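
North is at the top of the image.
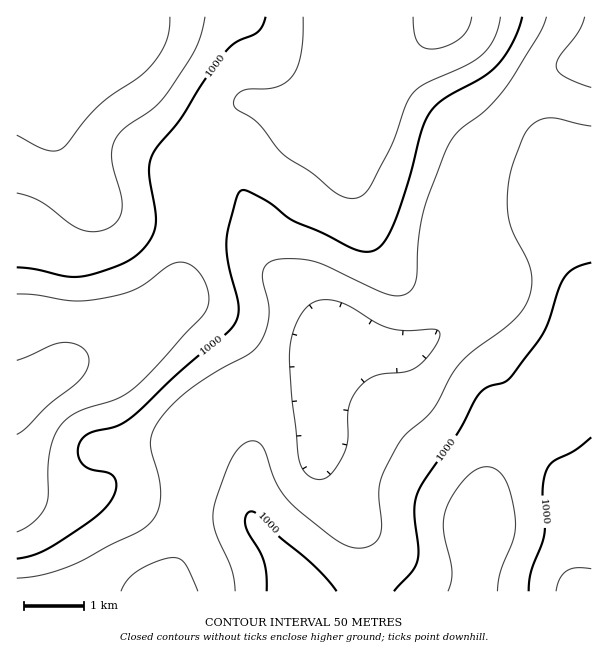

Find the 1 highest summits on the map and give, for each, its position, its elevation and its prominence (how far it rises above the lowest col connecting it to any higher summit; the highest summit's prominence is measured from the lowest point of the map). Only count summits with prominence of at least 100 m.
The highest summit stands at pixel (479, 530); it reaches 1083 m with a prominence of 139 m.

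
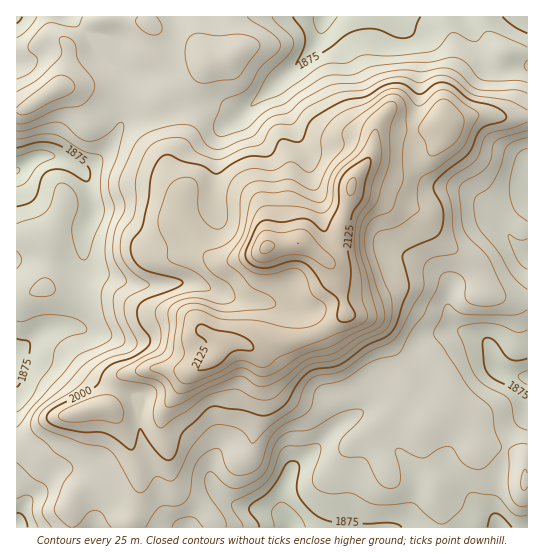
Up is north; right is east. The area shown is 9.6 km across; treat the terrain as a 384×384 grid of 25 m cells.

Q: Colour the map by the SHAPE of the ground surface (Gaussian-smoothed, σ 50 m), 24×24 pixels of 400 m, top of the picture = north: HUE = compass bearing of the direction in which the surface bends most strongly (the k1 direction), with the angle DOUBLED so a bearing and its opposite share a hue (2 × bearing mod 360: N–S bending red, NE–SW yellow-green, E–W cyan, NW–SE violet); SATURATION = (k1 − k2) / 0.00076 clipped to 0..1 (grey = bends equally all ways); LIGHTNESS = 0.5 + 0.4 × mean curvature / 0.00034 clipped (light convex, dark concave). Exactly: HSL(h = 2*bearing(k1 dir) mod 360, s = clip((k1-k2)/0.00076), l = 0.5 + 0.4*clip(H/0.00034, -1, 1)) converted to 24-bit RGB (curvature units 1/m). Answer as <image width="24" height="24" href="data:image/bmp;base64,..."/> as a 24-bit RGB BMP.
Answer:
<image width="24" height="24" href="data:image/bmp;base64,Qk32BgAAAAAAADYAAAAoAAAAGAAAABgAAAABABgAAAAAAMAGAAATCwAAEwsAAAAAAAAAAAAAFnt9yY3P09ewODmkb7rL1aKhh1eSiz1HQbiiqdq3tzuwqzpJYxtscqJJmqBug3luk21gaXpJTWtJn69zcZeHsrZ6SRRb6cVKKnSPMpBG27aoc2WoYGqCu4Zbb1CSocGWWsOrgxMzuWQjSo8yGTl9r5G5m5yNbWqMnXWjsZetQIivq7KOepaQhEhjLDSZ8ejanHiaUJ1/fKZDl1pee1F+u8mDgkCNrtRwbT5WZi2L1rC1tdWpBzhTU6KluoyZf22KaYmXp72iZ0mJgK54kUh/haN6O3OU1eeNhpadk2dsgGpLgIFFZkdHlNF1sDatytafYkp/MH+PuZeN6NGpIxVDJ3U3WaZItpKbYpiElX1hkGWBi45nWm2NqKmaW3adeOOf7hzk4xk6ir9AWpVfVLpqJJrH4KpbonxIimZxRU1nZ4lQ7pZnJjRdaqFzI35Zf7BUqX+be3CEhXORnIuPZIaKhptzaKRtQ5VaCDuZ2c/85s3+4s791vL1GxGB7Fi723peR4A/UFN7cmmFvJd2movGQ8DLeGevRZN7WIlTlnV+bo6Gln+Ce32UgaylnpSwTGyXK2BeN4ojiYU4qWoy6ioATAwPECoJ/Z+Fzl5HF1wgMVRj0MZatshOK1QrTU4pV4tBZX2BdYV4ho16dIZ/ibePZLqlaZKuqDWrgFeGSoFHTIdXbYu/xMLz28z/0sz/mZnv+9D48M/3ECZswem3yICReDFedI9CNKkoI101VX5UeZyHeqCVlbV/g3VRSBMholoeN5dCdp2RXKx4LnIvYVEULywEMicF4Usyg7RD04GdiIzri3fMx5bn06D5r6Pbr4NzM1QuFaghNIhbdpptmYV0hE1mXjF1wL+bk7JlPGYvcX03ajtBgDZ4lLmPPHWYU8Zx2/Dgd67koIXKg4PIdkysoEKu813g+dLw0974jM/rMlp7W55Mbx8laDchRW81kbtSv5K2f4qwa6y8PUKeZZi/oc3Xbprhlen06OakRQoZbj4QgWEggWxLfzJFSW0tx/CKj795yj3Kj1KgUYd1TyCszrjgq8fhfqnRpISruLqgYl+QRFJ/m4gwZ0UGQUcDJzMAMh0Bi2knjHBApJ4YOGAjYDNbuc6DrtmWVc+UZzJ9t42sjk+qJj1clbxshr2MU2ykgoxIsqNWXnh/STd0ujezvdfUoKvRg3jEa5vQiJHlwkn/9tXXTjLDGK+Ps/XWyOigQCF5dkh4nVpJe0BdXK61j9m8hLCZYTlYjp2ypa6TZIuRJzB+ZW23y8arpGFvb5V2cL+PM1xnGiRh+evSoYj/0+X4fRGS//y1FQ0mb01GlGxze6yKXtikXJZ1fzxToU14gnelvGiBp39uHUJdOJI5oFJIuJmPma6Ieo5lSDtcH1de0vp8WnBOybx1VAev/+DMHRJDZbCYVYCkutK1X6KLXEdlfVBrdamXfUiGqXZkvMyrMwx2q49eUptlqa91rp2He51yNzGJU77Cm9WWpX2tS6V0KAMw/+XMY47RVHidU5p8h7xWlUBVZDpZZalkX3p2HnNytNfHyUxfLAxDk7isjnynlLGLi7ans6fGITSzjbqmd6Vhs39GaihiEESV+NjT7H2YPoCLqVKVxWsmXFswUpNeXq5cRVdwFmQJKTECUhwIO78pIXhLeZp/p7ugorl0SZ9DLEB5r56TozuAwL5lhDmKK3k2HWEP/9TMR0yqTjZ72pm1w4qqSsWhnGhZRykzwrtwMoapb67Hu9HLLpCgP5tTYaVIuIhtu2pfHUErMG8yuUiprtGXkD6gjYO1RG6z9+aUtj9FMjmSs3GU4dPFpTyUliJVPTrE89T3QlDBMJ5WbKhXdFqBYIlxfZtbaH5DnW5EoWhcFlIjH6JOsD6goZW4coirgp28eWHo+9DdAGa21JPfweLZqJD/z879pZnrjmu9+8/3rrXkaHy7XnWibo2bmH6VnGKUqmdYg2RRt7x7DWcwIFk9eJZniaV5aqyIJ1Rl9+/UhwTSW9u83+OpHik8jT42vISWR1Ujkq87yJBghGOOhlZ8gWVgeHtfdVt+tZGmnYy9vbaQlFdnEFohGGQ6rLhmXk06QaJFY6hAwUiJPrBT40okcTdeiW0qZ4QZsILZQ6B1utyXdUCCfGZti2Npi5dqWYOWhrOWcnWk0KXOs5/avLTjEJ2oN4tYnY5kfZpKWWgvZWcrX0oywKtTfUaFntTPmJfYTTlwvOqFtSSj80zRYovibXTFpMzFT3OnhJh6coJ1e6ZaoKpQjVpIrkhNIDxctYx/kIF0gXGIe2aBZ4yRh7V1bVqdebVReWtK"/>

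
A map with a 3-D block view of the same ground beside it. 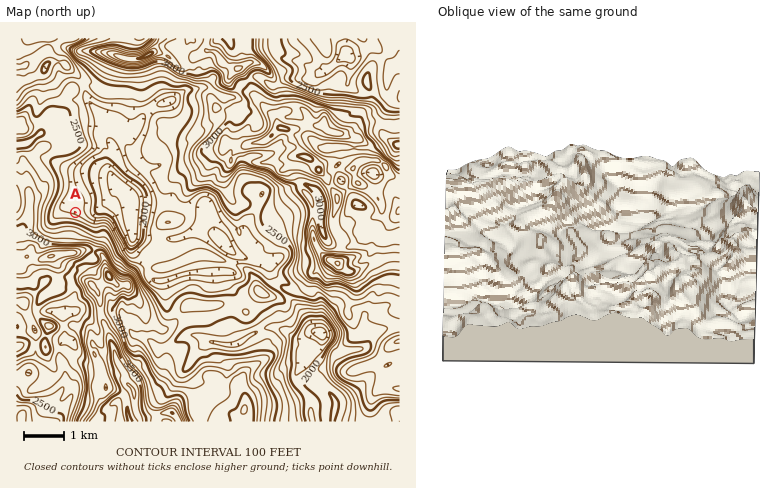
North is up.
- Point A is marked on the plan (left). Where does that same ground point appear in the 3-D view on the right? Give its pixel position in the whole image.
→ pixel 617 196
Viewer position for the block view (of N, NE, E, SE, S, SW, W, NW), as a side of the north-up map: E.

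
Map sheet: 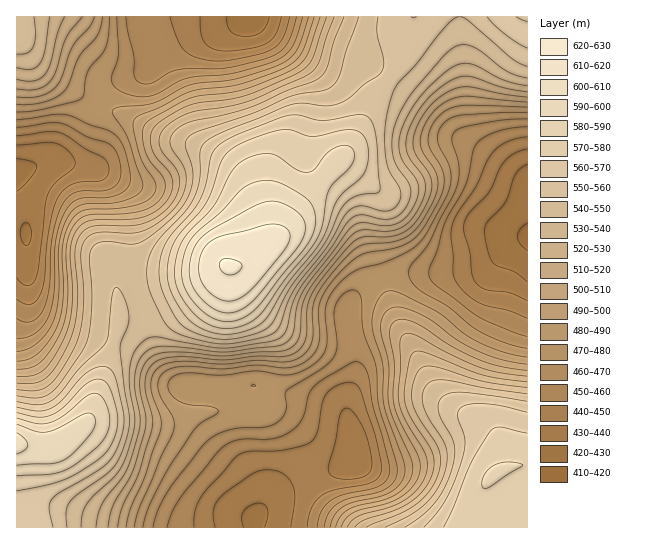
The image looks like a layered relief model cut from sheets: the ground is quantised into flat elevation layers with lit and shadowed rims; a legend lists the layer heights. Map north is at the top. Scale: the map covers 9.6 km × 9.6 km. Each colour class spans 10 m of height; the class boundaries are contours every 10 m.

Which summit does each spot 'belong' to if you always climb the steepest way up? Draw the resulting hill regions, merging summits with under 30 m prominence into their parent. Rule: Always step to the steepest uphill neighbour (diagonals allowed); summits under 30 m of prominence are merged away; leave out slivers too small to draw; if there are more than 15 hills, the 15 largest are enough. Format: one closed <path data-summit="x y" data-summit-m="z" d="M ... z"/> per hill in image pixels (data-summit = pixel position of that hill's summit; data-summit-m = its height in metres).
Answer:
<path data-summit="229 266" data-summit-m="621" d="M527 16l-280 0-18 9-40 4-23 8-7 8-10 22-6 6-25 8-13 9-8 12-9 25-9 16-13 13-13 5 42 8 23 16 9 12 4 16 2 49 6 29 8 20 8 40 8 18 11 12 8 4 23 2 53-2 75 20 6 3 7 7 1-14 9-32-1-18-7-26 0-16 7-14 8-8 18-10 16-4 41 0 41-4 12-5 23-21 14-5z"/><path data-summit="17 443" data-summit-m="604" d="M59 161l-14 2-29 8 0 27 7 13 4 18-1 4-4-2-6 0 0 296 238 1 2-13 25-24 12-7 37-12 20-9 3-4-1-26-5-18-10-8-79-22-76 0-8-4-7-7-12-23-8-40-11-30-5-68-4-16-9-12-17-13-10-4z"/><path data-summit="494 474" data-summit-m="581" d="M527 239l-13 4-23 21-12 5-41 4-48 2-16 5-19 15-7 14 0 16 7 26 1 18-9 32 0 13 6 25 0 20-16 10-38 12-18 10-25 24-1 13 273-1z"/><path data-summit="17 31" data-summit-m="548" d="M246 16l-229 0-1 154 37-9 18-9 13-17 13-33 8-12 13-9 25-8 6-6 10-22 7-8 23-8 40-4z"/>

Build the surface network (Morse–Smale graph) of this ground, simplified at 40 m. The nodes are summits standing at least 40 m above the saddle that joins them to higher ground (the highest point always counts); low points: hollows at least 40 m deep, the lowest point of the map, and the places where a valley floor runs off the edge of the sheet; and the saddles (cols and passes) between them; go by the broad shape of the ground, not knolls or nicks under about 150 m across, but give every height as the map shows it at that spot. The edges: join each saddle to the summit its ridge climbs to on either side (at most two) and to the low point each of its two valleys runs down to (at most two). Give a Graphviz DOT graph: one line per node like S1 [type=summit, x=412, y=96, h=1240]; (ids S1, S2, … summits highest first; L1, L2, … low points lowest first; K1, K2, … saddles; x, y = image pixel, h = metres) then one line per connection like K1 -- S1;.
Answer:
graph terrain {
  S1 [type=summit, x=230, y=266, h=621];
  S2 [type=summit, x=17, y=443, h=604];
  S3 [type=summit, x=497, y=474, h=581];
  S4 [type=summit, x=17, y=31, h=548];
  L1 [type=low, x=526, y=237, h=418];
  L2 [type=low, x=250, y=18, h=425];
  L3 [type=low, x=18, y=171, h=427];
  L4 [type=low, x=255, y=518, h=429];
  K1 [type=saddle, x=323, y=178, h=582];
  K2 [type=saddle, x=390, y=78, h=551];
  K3 [type=saddle, x=139, y=289, h=548];
  K4 [type=saddle, x=97, y=105, h=479];
  K5 [type=saddle, x=381, y=277, h=477];
  K6 [type=saddle, x=311, y=478, h=443];
  K1 -- S1;
  K1 -- L2;
  K1 -- L4;
  K2 -- S1;
  K2 -- L1;
  K2 -- L2;
  K3 -- S1;
  K3 -- S2;
  K3 -- L3;
  K3 -- L4;
  K4 -- S1;
  K4 -- S4;
  K4 -- L2;
  K4 -- L3;
  K5 -- S1;
  K5 -- S3;
  K5 -- L1;
  K5 -- L4;
  K6 -- S2;
  K6 -- S3;
  K6 -- L4;
}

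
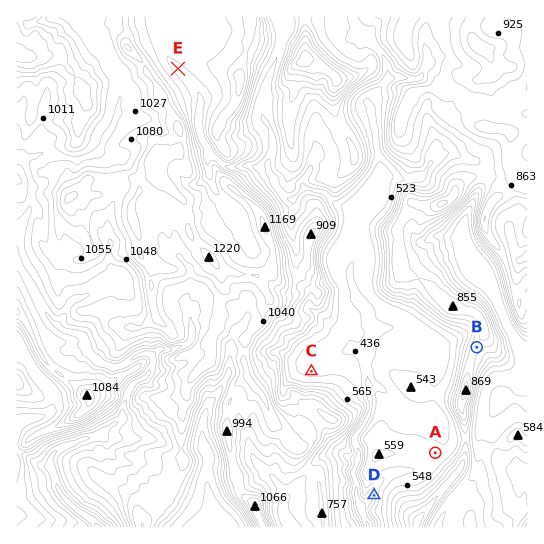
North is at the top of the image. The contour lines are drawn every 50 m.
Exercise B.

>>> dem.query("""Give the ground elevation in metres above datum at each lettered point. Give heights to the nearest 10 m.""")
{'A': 520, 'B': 770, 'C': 480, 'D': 380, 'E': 930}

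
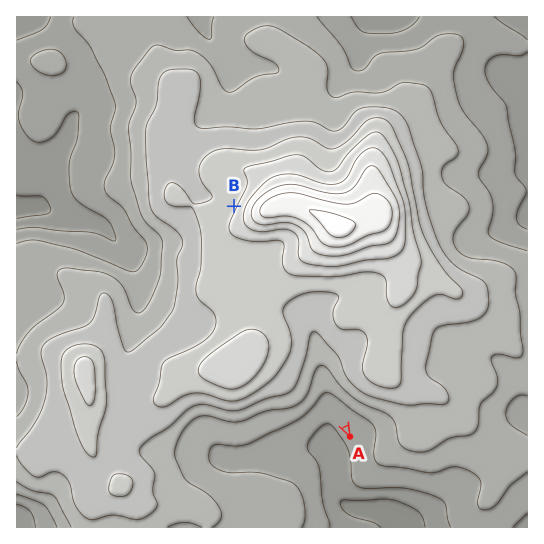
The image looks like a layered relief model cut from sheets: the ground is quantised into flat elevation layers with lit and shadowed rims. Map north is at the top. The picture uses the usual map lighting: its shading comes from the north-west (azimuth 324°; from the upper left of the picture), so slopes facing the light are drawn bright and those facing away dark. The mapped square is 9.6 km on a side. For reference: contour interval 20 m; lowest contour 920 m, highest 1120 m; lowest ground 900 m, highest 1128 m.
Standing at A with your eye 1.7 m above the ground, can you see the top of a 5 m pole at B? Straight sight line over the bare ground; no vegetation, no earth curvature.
no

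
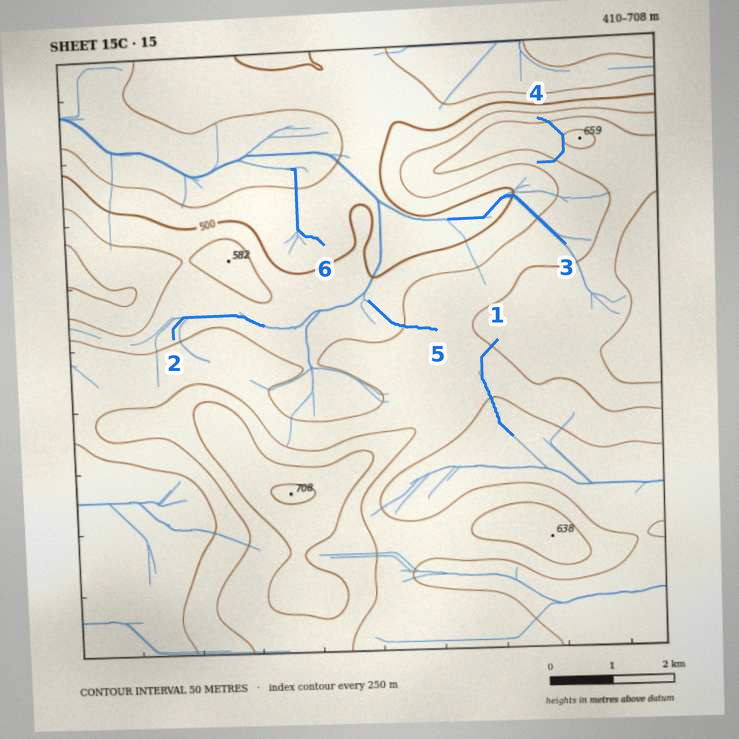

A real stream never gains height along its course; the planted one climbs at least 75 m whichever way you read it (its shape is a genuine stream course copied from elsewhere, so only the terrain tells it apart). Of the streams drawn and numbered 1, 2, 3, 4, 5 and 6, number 4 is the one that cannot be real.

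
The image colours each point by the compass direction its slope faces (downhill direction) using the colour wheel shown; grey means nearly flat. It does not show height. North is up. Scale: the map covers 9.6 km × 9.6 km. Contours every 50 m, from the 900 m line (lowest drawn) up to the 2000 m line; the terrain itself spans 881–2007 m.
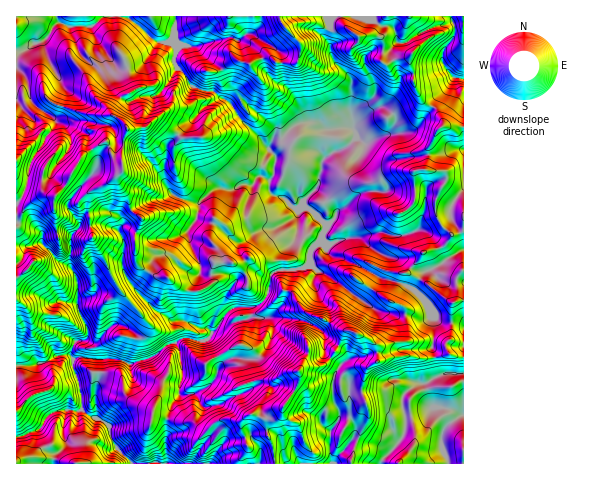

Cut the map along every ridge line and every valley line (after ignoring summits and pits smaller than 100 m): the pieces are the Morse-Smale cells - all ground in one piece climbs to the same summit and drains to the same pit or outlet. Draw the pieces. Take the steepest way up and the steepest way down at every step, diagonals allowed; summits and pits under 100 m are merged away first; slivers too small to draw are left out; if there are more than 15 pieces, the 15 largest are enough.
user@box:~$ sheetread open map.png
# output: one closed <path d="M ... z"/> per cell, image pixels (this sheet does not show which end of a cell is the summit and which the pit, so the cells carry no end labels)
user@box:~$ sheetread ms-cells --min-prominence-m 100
<path d="M127 16l-111 1 0 50 10 11 3 17 3 8 18 12 6 7-25 39-7 32-8 10 0 162 15 1 17-5 9-5 13 0 3 2 0 11 6 14 2 27 28 16 1 11 5 9 17 18 34 0 1-45 7-17 5-7 14-1 16-8 7-8 3-11 5-6 8-3 24 1 11-11 7-18-1-8-3-4-20 0-1-10 11-4 4-4 5-10 1-13 4-5 26-3 8-3 3-16 11-9 4-16-15-15-7-4-1-4 13-13 3-7 4-22 7-6 16-6 9-10 10 5 11-6 13-3 6-10 0-6-6-8-10-3-21 14-4 7-8-1-20 2-13-7-9 0-11 5-10 11-9 2-5 9-10-13-17-14-15-22-16-9-8 0-13-7-5-9-10-11-1-4 3-13-4-4-13 0-6-3z"/><path d="M409 16l-233 0-1 27 2 7-3 11 2 6 9 8 7 11 11 5 8 0 16 9 15 22 17 14 10 13 5-9 9-2 16-15 14-1 13 7 20-2 8 1 4-7 16-12 9-2 6 3 6 8 0 6-3 7-27 12-10-5-9 10-19 8-5 6-3 20-3 7-11 10-2 7 8 4 15 15-4 11-1 8 6 2 21-8 12 0 21 16 19 5 16 11 10 2 15-8 23-15 0-18-12 3-11-10-5-9 0-16 10-19 0-5-2-4-12 0-6-3 2-6 0-14 9-17 6-6 0-3-8-14-14-9-8-19 1-6-4-8 2-11-8-2-4-6z"/><path d="M322 244l-4 0-7 6-3 16-8 3-26 3-4 5-1 13-5 10-4 4-11 4 2 9 19 1 4 8-2 13-10 15-6 5-24-1-8 3-5 6-3 11-7 8-16 8-13 0-6 8-7 17-2 34 2 11 184-1 5-19 12-27 0-7-6-17-12 0-2-10-14-6 6-12-15-12 0-17-3-7 8-10 0-7-11-14-5-14 2-11 4-1 7 3 51 36 20 5 11-1 12 4 7-1 3-4-4-12-16-14-18-7-12-3-39-20-9-2z"/><path d="M320 272l-4 1-2 11 5 14 11 14 0 7-8 10 3 7-1 12 2 7 14 10-6 12 13 5 3 11 11-1 5-22 13-10 24-4 15 2 17-1-3-7 2-34-2-2-4 4-7 1-12-4-11 1-20-5z"/><path d="M463 373l-21 1-16 10-9 0-14 11-1 11 4 11-2 16-10 15-12 12 0 4 82-1z"/><path d="M360 238l-12 0-23 8 3 6 5 4 9 2 39 20 12 3 18 7 16 14 11 18 4 3 22 2-1-76-31 20-13 3-19-13-19-5z"/><path d="M82 410l-27 2-10 7-5 10-23 8-1 26 115 1-16-18-5-9-1-11z"/><path d="M451 16l-41 0-10 31 4 6 8 2-2 11 4 8-1 6 8 19 15 10 8 17 19 1 1-47-10-2-12-17 2-12 11-14 0-9z"/><path d="M70 356l-13 0-9 5-12 4-20 2 1 70 23-8 5-10 10-7 23 0 3-2-2-27-6-14 0-11z"/><path d="M447 126l-6 1-4 4-9 17 0 14-2 7 18 2 2 4 0 5-10 19 0 16 5 9 6 7 5 3 4 0 8-4 0-103z"/><path d="M384 390l-23 2 7 18 0 7-12 27-5 20 30 0 23-31 2-16-4-11 1-10z"/><path d="M17 67l-1 135 2 1 8-17 5-25 25-39-6-7-18-12-3-8-3-17z"/><path d="M411 356l-20 1-19 7-6 6-5 21 23-1 19 5 14-11 9 0 14-8-6-18-16 0z"/><path d="M434 316l0 40 6 1 8-4 15 4 1-31-5-3-17 0z"/><path d="M463 16l-12 1 4 9 0 9-11 14-2 8 3 11 5 6 4 4 6 1 4-1z"/>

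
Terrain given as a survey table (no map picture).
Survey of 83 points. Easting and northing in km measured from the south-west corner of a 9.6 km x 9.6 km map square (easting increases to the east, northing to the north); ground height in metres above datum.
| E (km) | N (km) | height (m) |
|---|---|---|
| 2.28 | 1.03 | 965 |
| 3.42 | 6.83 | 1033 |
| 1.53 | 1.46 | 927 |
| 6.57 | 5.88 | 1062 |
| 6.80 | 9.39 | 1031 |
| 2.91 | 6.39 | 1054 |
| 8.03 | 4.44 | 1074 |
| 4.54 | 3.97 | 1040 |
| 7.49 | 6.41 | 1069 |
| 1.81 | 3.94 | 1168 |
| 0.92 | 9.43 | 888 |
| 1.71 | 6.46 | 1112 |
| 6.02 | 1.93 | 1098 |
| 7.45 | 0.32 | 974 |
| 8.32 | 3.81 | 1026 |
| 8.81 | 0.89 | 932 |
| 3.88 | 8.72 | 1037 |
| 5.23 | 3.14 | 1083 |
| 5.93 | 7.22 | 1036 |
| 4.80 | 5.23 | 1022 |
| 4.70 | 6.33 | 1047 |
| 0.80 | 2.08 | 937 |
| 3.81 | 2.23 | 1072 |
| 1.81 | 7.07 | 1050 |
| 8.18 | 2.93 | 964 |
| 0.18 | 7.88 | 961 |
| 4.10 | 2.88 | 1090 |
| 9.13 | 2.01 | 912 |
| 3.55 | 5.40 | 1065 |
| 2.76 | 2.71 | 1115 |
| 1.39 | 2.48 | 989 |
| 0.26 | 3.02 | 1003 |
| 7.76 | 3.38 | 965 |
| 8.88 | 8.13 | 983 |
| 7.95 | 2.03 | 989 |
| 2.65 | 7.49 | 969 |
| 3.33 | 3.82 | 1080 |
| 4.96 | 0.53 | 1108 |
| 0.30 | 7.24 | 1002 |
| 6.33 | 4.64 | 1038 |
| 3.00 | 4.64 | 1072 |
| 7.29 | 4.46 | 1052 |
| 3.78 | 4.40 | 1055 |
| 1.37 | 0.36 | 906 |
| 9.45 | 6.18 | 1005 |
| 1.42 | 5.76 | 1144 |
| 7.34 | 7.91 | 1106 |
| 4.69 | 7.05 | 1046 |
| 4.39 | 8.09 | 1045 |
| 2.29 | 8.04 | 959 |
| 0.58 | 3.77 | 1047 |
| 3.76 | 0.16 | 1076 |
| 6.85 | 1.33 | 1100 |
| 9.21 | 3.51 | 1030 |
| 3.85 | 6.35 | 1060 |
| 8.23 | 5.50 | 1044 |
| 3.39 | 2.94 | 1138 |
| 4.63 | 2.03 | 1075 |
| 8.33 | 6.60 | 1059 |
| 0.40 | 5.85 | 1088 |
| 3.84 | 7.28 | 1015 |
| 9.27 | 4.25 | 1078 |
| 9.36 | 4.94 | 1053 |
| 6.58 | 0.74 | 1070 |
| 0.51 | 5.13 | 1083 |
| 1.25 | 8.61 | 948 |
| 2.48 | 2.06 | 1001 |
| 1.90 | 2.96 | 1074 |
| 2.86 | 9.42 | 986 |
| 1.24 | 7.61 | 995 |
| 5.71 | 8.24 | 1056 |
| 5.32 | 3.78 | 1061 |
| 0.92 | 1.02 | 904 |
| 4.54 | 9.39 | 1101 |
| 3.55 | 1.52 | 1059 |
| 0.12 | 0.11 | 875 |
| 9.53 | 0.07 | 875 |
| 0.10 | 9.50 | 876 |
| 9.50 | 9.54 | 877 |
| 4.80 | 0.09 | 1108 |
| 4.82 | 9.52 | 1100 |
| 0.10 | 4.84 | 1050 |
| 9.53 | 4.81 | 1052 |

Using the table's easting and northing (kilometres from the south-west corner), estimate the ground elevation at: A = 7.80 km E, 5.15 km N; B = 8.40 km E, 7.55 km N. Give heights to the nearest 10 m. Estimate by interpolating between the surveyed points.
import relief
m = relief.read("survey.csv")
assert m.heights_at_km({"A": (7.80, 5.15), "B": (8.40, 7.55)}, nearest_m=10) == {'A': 1060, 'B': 1040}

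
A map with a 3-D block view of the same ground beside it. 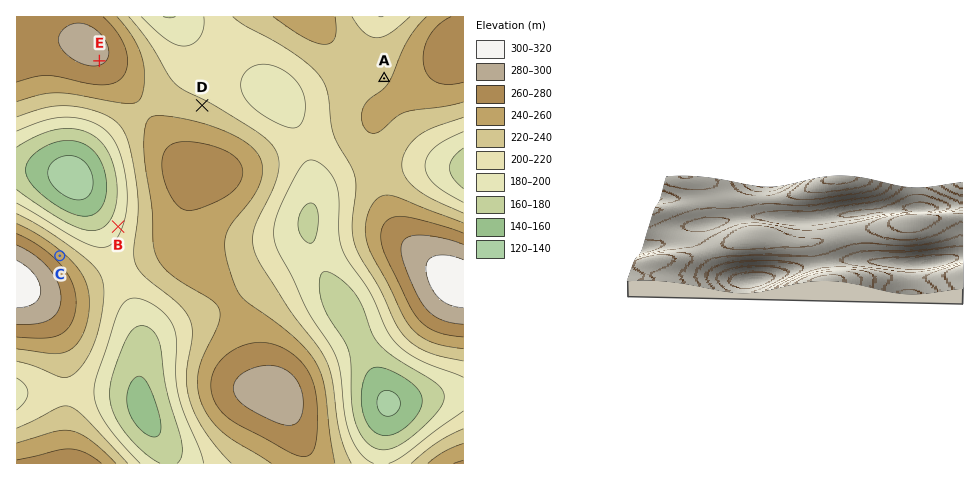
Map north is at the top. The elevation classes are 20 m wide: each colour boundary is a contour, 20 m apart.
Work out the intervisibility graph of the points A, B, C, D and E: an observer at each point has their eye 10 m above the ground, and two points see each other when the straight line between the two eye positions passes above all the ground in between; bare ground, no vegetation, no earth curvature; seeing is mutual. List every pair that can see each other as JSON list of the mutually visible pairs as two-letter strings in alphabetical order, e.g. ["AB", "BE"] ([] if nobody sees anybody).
["AD", "AE", "BC", "BE", "CE", "DE"]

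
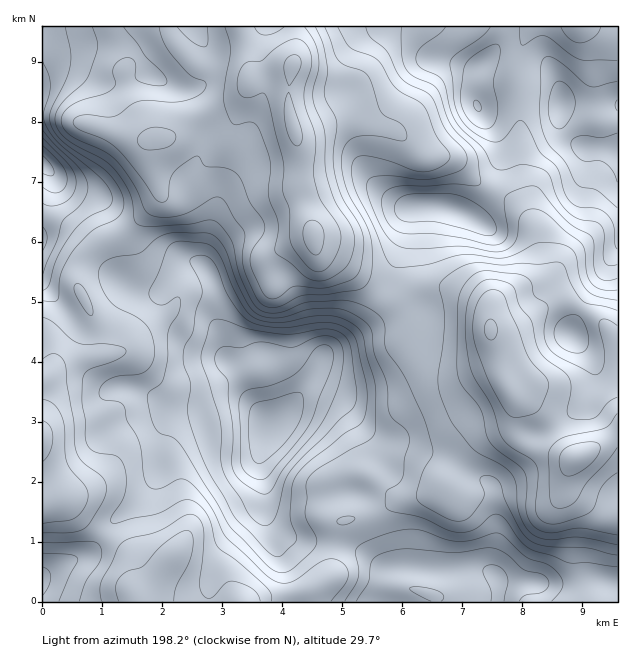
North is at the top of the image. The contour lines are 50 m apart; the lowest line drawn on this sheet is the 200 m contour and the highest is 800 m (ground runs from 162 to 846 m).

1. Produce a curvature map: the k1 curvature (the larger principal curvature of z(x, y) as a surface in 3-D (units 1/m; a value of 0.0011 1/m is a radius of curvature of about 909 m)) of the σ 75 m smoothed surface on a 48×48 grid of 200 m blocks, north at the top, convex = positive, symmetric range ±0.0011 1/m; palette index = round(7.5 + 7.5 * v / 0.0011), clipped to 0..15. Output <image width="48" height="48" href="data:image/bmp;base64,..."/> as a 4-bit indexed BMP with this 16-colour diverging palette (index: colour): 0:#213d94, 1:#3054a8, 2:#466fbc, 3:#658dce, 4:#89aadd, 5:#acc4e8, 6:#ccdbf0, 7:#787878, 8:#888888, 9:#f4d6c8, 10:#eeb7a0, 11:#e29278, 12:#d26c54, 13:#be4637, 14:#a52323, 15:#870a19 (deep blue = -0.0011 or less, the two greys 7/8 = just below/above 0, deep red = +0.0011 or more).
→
<image width="48" height="48" href="data:image/bmp;base64,Qk32BAAAAAAAAHYAAAAoAAAAMAAAADAAAAABAAQAAAAAAIAEAAATCwAAEwsAABAAAAAAAAAAlD0hAKhUMAC8b0YAzo1lAN2qiQDoxKwA8NvMAHh4eACIiIgAyNb0AKC37gB4kuIAVGzSADdGvgAjI6UAGQqHAJiIl3d4iKqphpy4Z4jMmIh3d3vam6qIibl4lleZmauol4zJZmatp3eIh4vM7/27zdyql3iZiKyoiK7ZdlWdy7zMy73Lzcu83M7u2oeYdoy4eM+6mZrMvLu8zcy6qrqrqZve63aZZWvJiuyrzM3KmZiru7u7qry6qYeK3ZeKhme7iuusupmIiJq6h5zshmqph4dozsqap2Wbq+y5dmd4iauWVY37Q0eqh4dWjNupqXaLu+yWd3eJmZmHVY37VFZ6uHZmeau6mZirqu2Imrq6iZdmZozrd3Zpy4dneIm7mJmpq/12eJqpmqdmd5zLmImavKmIiHismZqqzfx1V4h3m6hmi83Myoiau6qqqYesmIqr3/yWZ4d4qpmau7uqvIVGiom8uYebiIuYr+24iIeJmZmqqap3nKVGeWecyXebiJuHnu3amYeKqqmYialnrMp3imaMupmaiJt3ntzcqYi8qamHeamKvO7bzIeLuIiZmZp3vrzcqZrad5mHibqYiKzMuambyGeamZmJ3rveqJrZd4iIisl2d4qquqmKzczKhomK24i+2IrJmIiImqhmh3irqnebvMuql3ibuHd8+5u5mYiZmod3dmebqYermIdoqZm8l3h4/6uoiIiamXiIiIisqZeph4ZWmavbqaqYz9uWZ4iqqYmYmrrdqIiqmHZnm4nKrf/t3/2nZoiruXeYi939mIjLmYd5uXnKz//cvO7cl3msx1V4et/6d3rZiYd5p4zM/ZiamrurqImsx2Z4ir3qVp64iZial4u/9yJ6qbupl4mruGZ6upm7d/53iqu7l3vvxSKMqKu7qImbuVRZuYacuuhXm8uax2z/h3bNhYmbyXiJqnR5qXit65Z5vKmIyq/8ZnrbVIeLyoiImYeZmXec/IaJqpiIrO/7hGrIVYeKy5iYiInLqXZp77h3iIiaztzct3umVnZ6y5iZma39updpruyHZ4m965vKzLuFVXVZ3Kh5m//8mJmJebqYeLu6iIvIi7qXVWZpzbmaz/64Znm6eLqZq9yFV3rJeKmqmIic3f///8qod4rZiL26vuuFaYjKeKeKqZrO7v//2pqpiazaqc/c3sqYioi6iadoiJru3cu7qZqYeJvZmv/+25iImpiqmbmImZz8uoVpqruohmrZeP/supiImriImbqZma7qmXVXd625mHnKifuZmpdnd7qHmrqHeL7IiId3Zq64mqzczLVXiYZnZpyHi8l2aM2oh3iZiN+oic3LqYImiZdneIyoi8h2erqYh3eKvP+oieyXZ5MleZd3iIqpmsh4m6mIh2Z5v/2Yif6HeLh3iYd3iZq5idmJu6mImHVpz/qYif+6rNy6qqqq3tu5ZtmavLmHmpZ539mIiO+pm7u6qZvN26vYVsmJnLl2irqqvupnef2YiZmphmirmHnZd8hVbNlles7dzPx3i/uIiIiZmIm6d3namLhDW9uHiszLu++onOmJiIiJmpqod5vJqrl2asu7qqqYd4/onMd4mIiIiImYiKu4m8qYirqamZiId3r5irdoqA=="/>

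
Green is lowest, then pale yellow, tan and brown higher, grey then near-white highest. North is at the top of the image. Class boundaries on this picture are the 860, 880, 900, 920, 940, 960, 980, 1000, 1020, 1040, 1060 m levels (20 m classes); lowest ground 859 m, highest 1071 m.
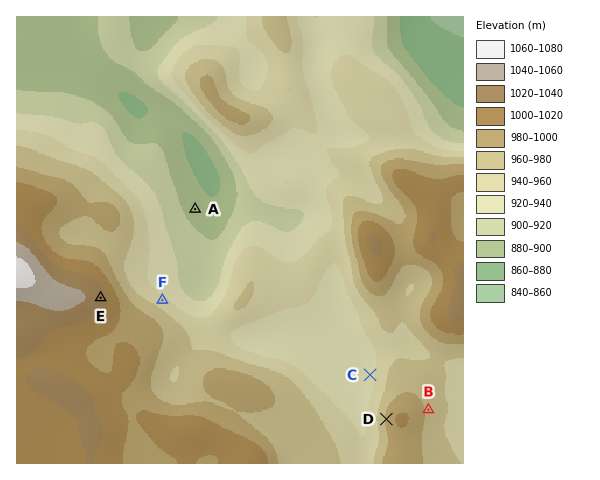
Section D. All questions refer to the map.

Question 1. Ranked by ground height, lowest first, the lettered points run A C B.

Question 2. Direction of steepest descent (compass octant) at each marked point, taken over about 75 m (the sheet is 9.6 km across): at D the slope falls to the W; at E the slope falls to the E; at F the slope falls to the NE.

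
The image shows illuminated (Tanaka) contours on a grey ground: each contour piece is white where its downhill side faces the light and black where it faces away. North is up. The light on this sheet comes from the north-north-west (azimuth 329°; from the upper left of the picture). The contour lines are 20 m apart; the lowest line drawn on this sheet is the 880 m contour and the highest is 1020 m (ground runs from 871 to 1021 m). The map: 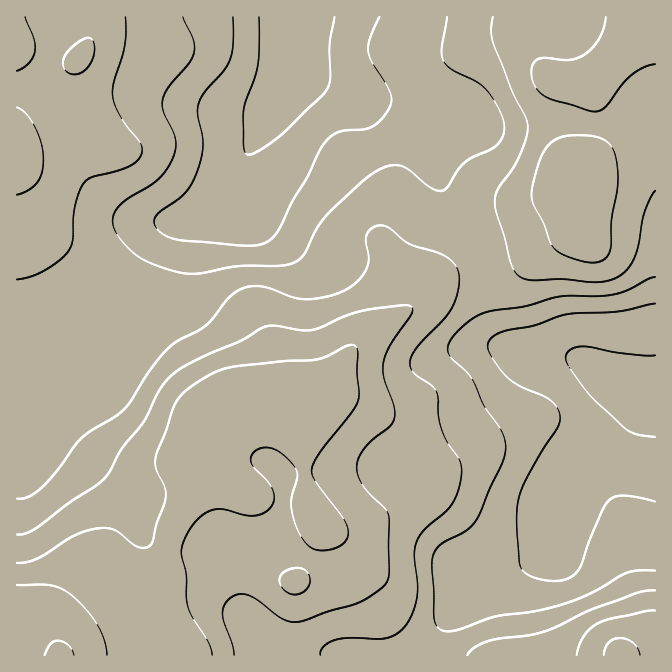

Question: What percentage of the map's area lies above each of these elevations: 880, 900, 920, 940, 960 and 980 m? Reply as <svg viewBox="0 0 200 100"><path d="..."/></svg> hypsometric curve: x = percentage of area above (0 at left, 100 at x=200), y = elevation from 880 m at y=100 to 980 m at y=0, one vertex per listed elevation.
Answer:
<svg viewBox="0 0 200 100"><path d="M193 100l-23-20-30-20-44-20-42-20-31-20"/></svg>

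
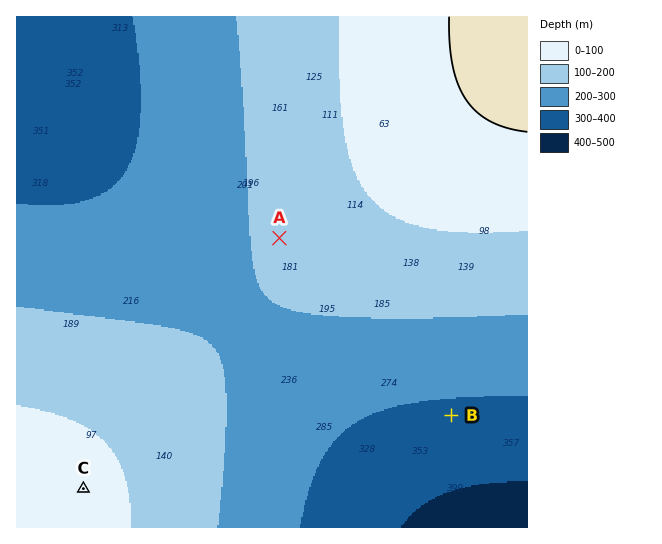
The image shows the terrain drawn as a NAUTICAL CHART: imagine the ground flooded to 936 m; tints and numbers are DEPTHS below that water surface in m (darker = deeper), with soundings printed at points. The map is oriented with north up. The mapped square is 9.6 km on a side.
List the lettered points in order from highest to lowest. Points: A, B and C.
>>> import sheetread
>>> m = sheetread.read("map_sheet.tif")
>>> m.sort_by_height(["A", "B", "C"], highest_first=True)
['C', 'A', 'B']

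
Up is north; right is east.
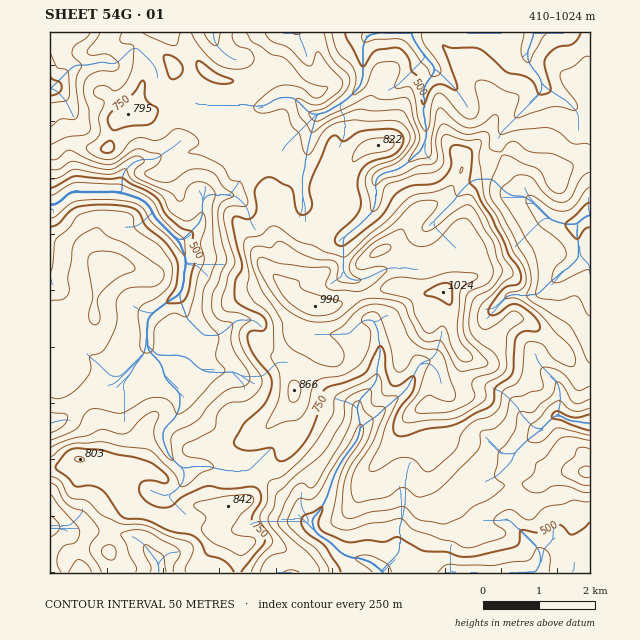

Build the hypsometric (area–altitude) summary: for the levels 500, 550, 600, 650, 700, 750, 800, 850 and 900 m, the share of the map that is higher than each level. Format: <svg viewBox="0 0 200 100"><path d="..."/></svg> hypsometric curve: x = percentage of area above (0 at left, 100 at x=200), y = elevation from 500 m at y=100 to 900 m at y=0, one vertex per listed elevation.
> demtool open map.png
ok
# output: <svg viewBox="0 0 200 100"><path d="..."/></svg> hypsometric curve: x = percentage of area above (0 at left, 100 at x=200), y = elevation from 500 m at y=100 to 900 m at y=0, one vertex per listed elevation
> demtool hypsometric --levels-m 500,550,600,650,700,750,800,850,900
<svg viewBox="0 0 200 100"><path d="M185 100l-16-12-32-13-30-13-27-12-30-12-21-13-12-13-7-12"/></svg>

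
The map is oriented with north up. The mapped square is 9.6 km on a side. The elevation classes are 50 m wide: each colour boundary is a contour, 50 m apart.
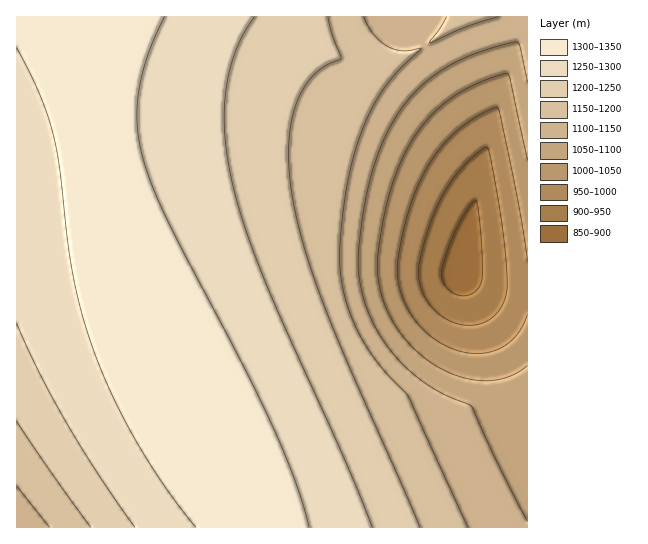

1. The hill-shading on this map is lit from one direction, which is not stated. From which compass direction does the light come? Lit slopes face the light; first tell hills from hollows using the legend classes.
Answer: NW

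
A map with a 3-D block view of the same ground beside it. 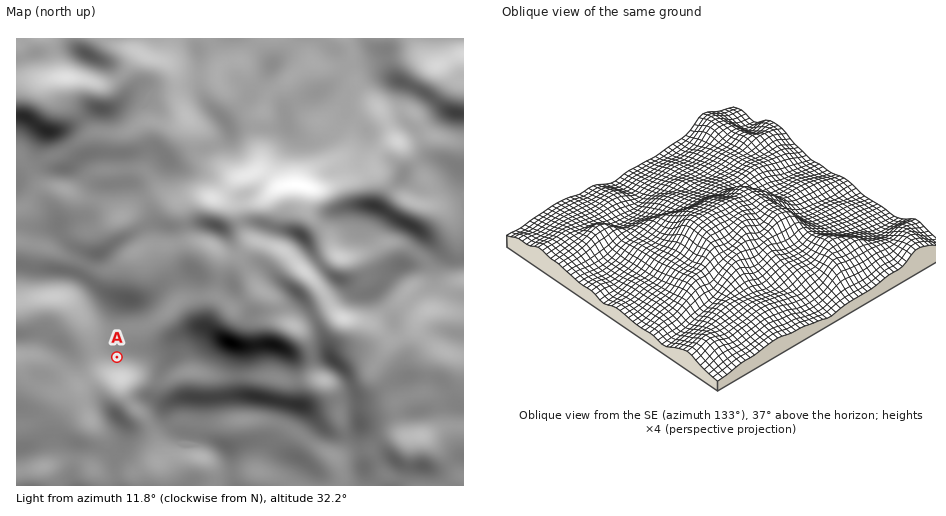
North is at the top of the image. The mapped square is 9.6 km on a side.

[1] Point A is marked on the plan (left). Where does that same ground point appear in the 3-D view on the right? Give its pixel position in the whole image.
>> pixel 619 226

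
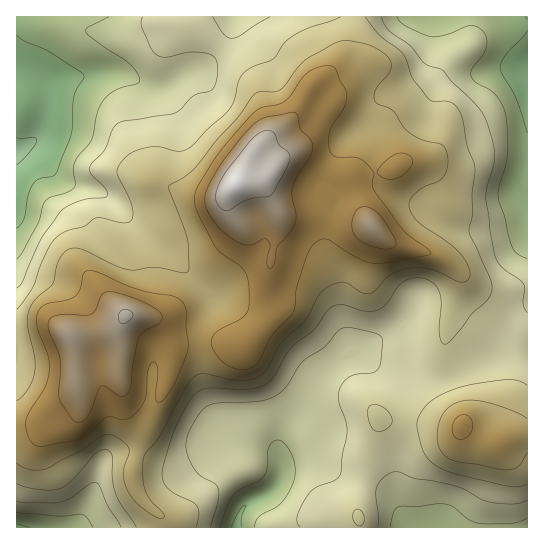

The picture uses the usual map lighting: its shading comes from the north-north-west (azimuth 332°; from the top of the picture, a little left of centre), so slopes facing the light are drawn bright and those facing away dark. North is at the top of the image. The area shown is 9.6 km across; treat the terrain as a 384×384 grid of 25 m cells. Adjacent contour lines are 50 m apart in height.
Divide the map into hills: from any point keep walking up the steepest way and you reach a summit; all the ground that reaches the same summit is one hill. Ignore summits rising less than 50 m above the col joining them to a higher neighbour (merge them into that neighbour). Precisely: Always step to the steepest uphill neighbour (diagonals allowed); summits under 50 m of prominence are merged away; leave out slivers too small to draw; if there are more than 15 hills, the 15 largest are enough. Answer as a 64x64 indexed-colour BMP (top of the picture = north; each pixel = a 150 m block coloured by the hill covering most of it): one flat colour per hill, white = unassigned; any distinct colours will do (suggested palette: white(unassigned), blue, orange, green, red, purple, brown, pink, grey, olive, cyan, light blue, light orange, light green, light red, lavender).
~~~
<image width="64" height="64" href="data:image/bmp;base64,Qk12CAAAAAAAAHYAAAAoAAAAQAAAAEAAAAABAAQAAAAAAAAIAAATCwAAEwsAABAAAAAAAAAA////ALR3HwAOf/8ALKAsACgn1gC9Z5QAS1aMAMJ34wB/f38AIr28AM++FwDox64AeLv/AIrfmACWmP8A1bDFACIiIiIRERERERERERERERERERERERERERMzMzMzMzMzIiIiIhERERERERERERERERERERERERERMzMzMzMzMzMiIiIiIREREREREREREREREREREREREREzMzMzMzMzMyIiIiIhEREREREREREREREREREREREREzMzMzMzMzMzIiIiIiIRERERERERERERERERERERERETMzMzMzMzMzMiIiIiIhEREREREREREREREREREREREzMzMzMzMzMzMyIiIiIiERERERERERERERERERERETMzMzMzMzMzMzMzIiIiIiIhERERERERERERERERERMzMzMzMzMzMzMzMzMiIiIiIiERERIiIREREREREzMTMzMzMzMzMzMzMzMzMyIiIiIiIiEiIiIiIRERERETMzMzMzMzMzMzMzMzMzMzIiIiIiIiIiIiIiIiIRERERMzMzMzMzMzMzMzMzMzMzMiIiIiIiIiIiIiIiIiEREREzMzMzMzMzMzMzMzMzMzMyIiIiIiIiIiIiIiIiIRERERMzMzMzMzMzMzMzMzMzMzIiIiIiIiIiIiIiIiIRERERETMzMzMzMzMzMzMzMzMzMiIiIiIiIiIiIiIiIhEREREREzMzMzMzMzMzMzMzMzMyIiIiIiIiIiIiIiIhERERERETMzMzMzMzMzMzMzMzMzIiIiIiIiIiIiIiIiEREREREREzMzMzMzMzMzMzMzMzMiIiIiIiIiIiIiIiERERERERETMzMzMzMzMzMzMzMzMyIiIiIiIiIiIiIiIREREREREREzMzMzMzMzMzMzMzMzIiIiIiIiIiIiIiIhERERERERERMzMzMzM0REQzMzMzMiIiIiIiIiIiIiIiERERERERERETMzMzM0RERERDMzMyIiIiIiIiIiIiIiIREREREREREREzMzNERERERERDMzIiIiIiIiIiIiIiIhERERERERERERREREREREREREREMiIiIiIiIiIiIiIiERERERERERERRERERERERERERERCIiIiIiIiIiIiIiIRERERERERERFEREREREREREREREIiIiIiIiIiIiIiIhEREREREREREUREREREREREREREQiIiIiIiIiIiIiIiIRERERERERERRERERERERERERERCIiIiIiIiIiIiIiIhERERERERERFEREREREREREREREIiIiIiIiIiIiIiIiEREREREREREUREREREREREREREQiIiIiIiIiIiIiIiIRERERERERERRERERERERERERERCIiIiIiIiIiIiIiIRERERERERERFEREREREREREREREIiIiIiIiIiIiIiIRERERERERERFEREREREREREREREQiIiIiIiIiIiIiIREREREREREREURERERERERERERERCIiIiIiIiIiIiIREREREREREREUREREREREREREREREIiIiIiIiIiIiIRERERERERERERREREREREREREREREQiIiIiIiIiIiERERERERERERERFERERERERERERERERCIiIiIiIiIiEREREREREREREREUREREREREREREREREIiIiIiIiIiERERERERERERERERREREREREREQRERREQiIiIiIiIiERERERERERERERERFEREREREREERERERESIiIiIiIiEREREREREREREREREUREREREREERERERERIiIiIiIiERERERERERERERERERRERERERBEREREREREiIiIiIiERERERERERERERERERFEREREERERERERERESIiIiIhEREREREREREREREREREUREREERERERERERERIiIiERERERERERERERERERERERREREEREREREREREREiIiERERERERERERERERERERERFEREQRERERERERERESIiEREREREREREREREREREREREURERBERERERERERERIiERERERERERERERERERERERERFEREERERERERERERESIREREREREREREREREREREREREUREQRERERERERERERERERERERERERERERERERERERERFERBERERERERERERERERERERERERERERERERERERERERREERERERERERERERERERERERERERERERERERERERERERERERERERERERERERERERERERERERERERERERERERERERERERERERERERERERERERERERERERERERERERERERERERERERERERERERERERERERERERERERERERERERERERERERERERERERERERERERERERERERERERERERERERERERERERERERERERERERERERERERERERERERERERERERERERERERERERERERERERERERERERERERERERERERERERERERERERERERERERERERERERERERERERERERERERERERERERERERERERERERERERERERERERERERERERERERERERERERERERERERERERERERERERERERERERERERERERERERERERERERERERERERERERERERERERERERERERERERERERERERERERERERERERERERERERERERERERERERERERERERERERERERERERERERERERERERERERERERERERERERERERERERERERERERERERERERERERERERERERERERERERERERERER"/>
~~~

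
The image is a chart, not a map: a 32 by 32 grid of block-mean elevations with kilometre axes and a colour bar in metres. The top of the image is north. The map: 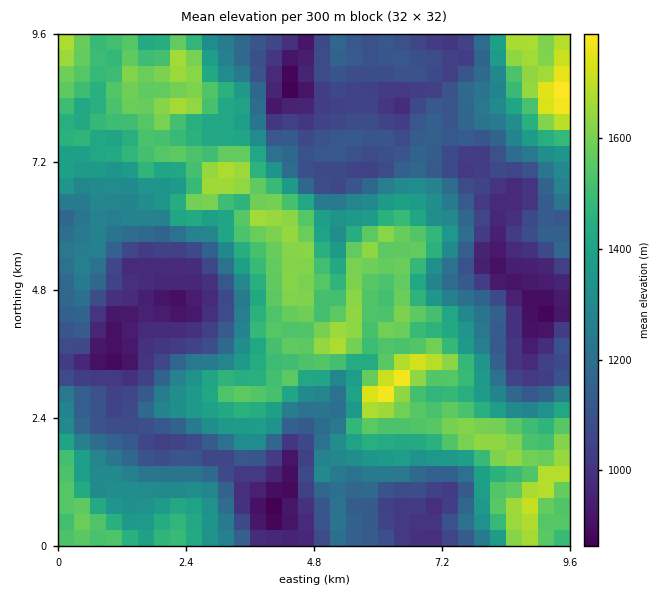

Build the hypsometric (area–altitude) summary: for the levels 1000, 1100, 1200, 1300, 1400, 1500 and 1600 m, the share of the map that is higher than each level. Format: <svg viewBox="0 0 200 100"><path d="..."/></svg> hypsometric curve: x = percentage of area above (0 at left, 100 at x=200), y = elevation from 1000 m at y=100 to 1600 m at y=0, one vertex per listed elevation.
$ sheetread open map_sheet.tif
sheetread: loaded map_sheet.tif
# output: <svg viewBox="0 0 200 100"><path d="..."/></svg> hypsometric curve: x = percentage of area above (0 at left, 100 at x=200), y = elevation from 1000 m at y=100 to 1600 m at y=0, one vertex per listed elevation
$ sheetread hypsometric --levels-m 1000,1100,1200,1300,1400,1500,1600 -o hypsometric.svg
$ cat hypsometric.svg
<svg viewBox="0 0 200 100"><path d="M178 100l-33-17-27-16-22-17-24-17-25-16-28-17"/></svg>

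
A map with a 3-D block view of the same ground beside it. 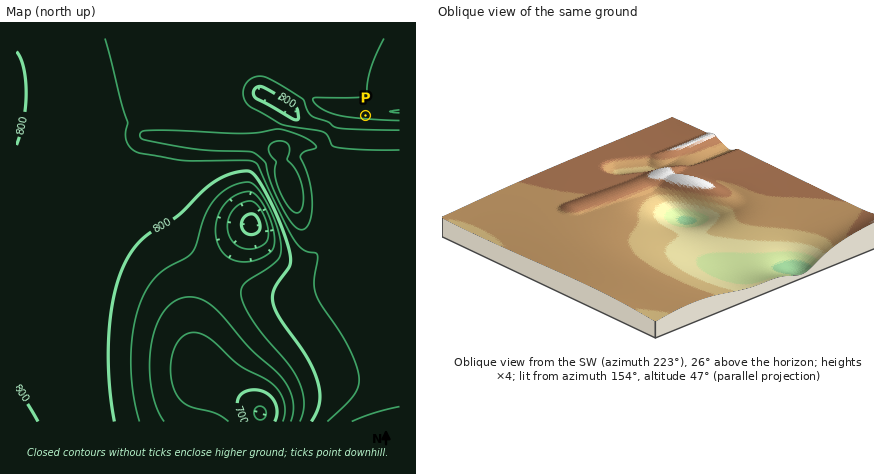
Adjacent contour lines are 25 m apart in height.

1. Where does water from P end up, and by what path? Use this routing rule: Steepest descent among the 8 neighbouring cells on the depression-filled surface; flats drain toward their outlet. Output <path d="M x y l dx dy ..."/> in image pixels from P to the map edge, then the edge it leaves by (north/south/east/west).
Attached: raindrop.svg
<path d="M366 116l0 26 34-2"/>
exit: east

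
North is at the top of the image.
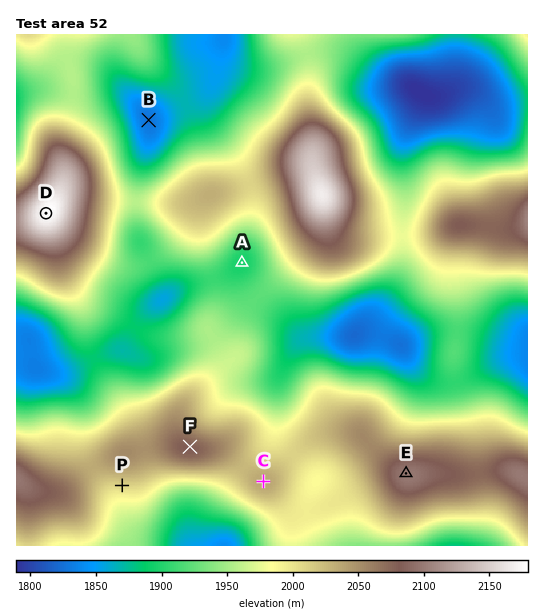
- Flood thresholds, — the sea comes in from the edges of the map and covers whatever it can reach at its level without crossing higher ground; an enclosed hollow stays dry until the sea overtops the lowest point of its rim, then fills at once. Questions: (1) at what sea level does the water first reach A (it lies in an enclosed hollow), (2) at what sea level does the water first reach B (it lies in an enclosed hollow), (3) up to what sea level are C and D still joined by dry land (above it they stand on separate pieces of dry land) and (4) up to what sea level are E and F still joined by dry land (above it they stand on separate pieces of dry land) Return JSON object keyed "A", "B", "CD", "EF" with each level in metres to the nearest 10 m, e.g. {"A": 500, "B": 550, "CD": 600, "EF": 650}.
{"A": 1910, "B": 1870, "CD": 1920, "EF": 2010}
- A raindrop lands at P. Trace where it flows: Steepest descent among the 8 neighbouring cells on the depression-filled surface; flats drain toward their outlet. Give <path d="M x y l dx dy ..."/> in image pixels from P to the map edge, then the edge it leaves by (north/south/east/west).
<path d="M122 485l0 27 4 7 15 14 29 0 12 12"/>
exit: south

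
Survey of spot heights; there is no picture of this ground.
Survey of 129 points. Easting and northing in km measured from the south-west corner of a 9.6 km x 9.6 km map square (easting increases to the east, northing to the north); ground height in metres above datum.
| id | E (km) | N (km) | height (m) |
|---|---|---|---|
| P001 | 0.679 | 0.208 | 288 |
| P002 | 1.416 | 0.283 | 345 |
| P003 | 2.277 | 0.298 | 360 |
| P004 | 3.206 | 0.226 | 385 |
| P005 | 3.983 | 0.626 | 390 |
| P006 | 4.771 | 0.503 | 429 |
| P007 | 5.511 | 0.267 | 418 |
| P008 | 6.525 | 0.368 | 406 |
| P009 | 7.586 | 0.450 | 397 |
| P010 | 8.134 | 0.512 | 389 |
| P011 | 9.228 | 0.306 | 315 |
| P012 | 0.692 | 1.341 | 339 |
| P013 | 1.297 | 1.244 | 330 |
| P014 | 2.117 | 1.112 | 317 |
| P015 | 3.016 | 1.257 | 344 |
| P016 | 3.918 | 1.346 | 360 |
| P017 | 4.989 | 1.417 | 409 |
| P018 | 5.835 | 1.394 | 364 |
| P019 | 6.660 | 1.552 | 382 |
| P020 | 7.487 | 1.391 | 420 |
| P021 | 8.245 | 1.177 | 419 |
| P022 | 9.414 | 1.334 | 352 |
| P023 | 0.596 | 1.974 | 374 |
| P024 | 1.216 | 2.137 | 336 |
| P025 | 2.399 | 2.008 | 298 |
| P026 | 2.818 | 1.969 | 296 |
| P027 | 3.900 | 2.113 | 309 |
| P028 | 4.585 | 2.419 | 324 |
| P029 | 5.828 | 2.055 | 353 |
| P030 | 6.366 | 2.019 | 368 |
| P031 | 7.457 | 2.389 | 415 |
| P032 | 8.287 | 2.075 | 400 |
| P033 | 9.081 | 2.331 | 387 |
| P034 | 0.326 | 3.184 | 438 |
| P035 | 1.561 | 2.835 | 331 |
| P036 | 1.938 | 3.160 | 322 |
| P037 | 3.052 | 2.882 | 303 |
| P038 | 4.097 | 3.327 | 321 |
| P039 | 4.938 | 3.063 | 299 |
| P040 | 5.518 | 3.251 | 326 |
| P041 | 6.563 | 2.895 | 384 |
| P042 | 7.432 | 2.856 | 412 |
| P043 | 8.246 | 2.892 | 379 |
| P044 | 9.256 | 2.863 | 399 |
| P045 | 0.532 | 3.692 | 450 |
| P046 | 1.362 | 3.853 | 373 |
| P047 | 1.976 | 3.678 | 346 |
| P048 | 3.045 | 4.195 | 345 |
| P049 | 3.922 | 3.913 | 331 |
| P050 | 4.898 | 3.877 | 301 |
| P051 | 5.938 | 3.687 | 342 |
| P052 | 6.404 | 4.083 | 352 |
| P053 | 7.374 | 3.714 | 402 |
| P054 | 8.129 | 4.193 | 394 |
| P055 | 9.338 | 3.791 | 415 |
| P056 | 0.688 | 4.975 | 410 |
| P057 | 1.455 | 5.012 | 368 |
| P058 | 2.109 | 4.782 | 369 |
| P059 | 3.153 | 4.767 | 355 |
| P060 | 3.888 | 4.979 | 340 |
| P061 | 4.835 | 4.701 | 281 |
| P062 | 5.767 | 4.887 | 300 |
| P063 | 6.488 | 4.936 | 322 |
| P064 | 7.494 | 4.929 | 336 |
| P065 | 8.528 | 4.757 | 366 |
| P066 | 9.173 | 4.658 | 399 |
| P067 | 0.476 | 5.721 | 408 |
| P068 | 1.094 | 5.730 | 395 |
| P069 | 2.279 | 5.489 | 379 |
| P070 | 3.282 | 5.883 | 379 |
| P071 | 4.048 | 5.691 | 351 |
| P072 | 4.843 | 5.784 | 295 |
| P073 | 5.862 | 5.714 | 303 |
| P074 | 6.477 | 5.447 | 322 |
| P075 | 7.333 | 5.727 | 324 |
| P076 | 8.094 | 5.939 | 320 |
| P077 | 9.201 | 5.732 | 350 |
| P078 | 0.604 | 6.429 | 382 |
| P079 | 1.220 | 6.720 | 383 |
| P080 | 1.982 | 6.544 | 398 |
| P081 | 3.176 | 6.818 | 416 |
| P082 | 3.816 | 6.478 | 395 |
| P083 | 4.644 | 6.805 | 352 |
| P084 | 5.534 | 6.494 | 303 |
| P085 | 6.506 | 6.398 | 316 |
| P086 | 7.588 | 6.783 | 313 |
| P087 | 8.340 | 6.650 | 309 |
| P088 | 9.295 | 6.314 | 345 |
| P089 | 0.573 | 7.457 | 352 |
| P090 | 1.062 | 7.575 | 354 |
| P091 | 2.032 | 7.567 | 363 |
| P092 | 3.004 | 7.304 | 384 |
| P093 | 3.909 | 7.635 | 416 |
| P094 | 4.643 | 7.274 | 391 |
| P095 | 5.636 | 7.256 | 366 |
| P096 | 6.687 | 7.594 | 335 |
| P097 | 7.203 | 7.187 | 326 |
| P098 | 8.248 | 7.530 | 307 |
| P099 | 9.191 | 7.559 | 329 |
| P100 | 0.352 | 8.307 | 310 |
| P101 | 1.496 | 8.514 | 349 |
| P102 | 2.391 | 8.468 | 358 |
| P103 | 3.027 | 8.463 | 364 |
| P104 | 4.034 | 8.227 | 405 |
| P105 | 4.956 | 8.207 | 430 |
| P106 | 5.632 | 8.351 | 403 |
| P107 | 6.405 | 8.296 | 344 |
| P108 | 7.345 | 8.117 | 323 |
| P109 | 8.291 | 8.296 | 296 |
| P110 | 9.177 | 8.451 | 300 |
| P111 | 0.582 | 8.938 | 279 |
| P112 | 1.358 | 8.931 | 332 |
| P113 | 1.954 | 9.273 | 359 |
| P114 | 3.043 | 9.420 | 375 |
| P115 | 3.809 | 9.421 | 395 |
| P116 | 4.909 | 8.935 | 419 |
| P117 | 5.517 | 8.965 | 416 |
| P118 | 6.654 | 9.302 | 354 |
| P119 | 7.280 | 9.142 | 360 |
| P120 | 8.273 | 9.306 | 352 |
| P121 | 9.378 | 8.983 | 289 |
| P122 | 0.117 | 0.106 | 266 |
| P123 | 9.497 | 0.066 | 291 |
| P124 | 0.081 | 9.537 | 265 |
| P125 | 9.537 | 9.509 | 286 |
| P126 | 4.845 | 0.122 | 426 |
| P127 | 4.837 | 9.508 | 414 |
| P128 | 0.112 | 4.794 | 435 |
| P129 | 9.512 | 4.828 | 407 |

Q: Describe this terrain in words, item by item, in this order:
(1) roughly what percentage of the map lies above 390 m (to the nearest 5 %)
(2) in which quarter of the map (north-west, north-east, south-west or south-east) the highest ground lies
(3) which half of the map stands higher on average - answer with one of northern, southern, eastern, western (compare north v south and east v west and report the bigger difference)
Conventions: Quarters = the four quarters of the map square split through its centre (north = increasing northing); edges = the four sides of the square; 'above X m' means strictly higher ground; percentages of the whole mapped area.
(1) Roughly 25 % of the ground is higher than 390 m.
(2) The highest ground is in the south-west quarter.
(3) The southern half stands higher on average than the northern half.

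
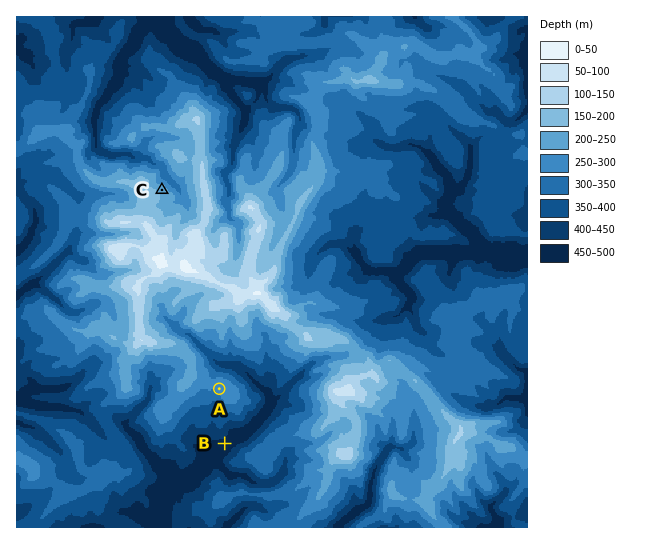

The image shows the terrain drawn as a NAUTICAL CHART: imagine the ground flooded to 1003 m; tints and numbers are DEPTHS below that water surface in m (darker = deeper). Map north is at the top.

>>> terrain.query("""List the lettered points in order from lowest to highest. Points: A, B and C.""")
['B', 'A', 'C']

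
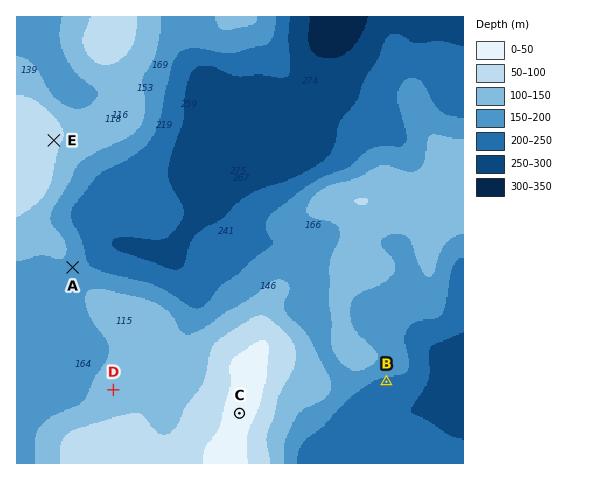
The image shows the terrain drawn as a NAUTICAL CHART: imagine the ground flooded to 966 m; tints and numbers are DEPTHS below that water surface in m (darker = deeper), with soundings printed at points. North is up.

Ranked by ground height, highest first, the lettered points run C E D A B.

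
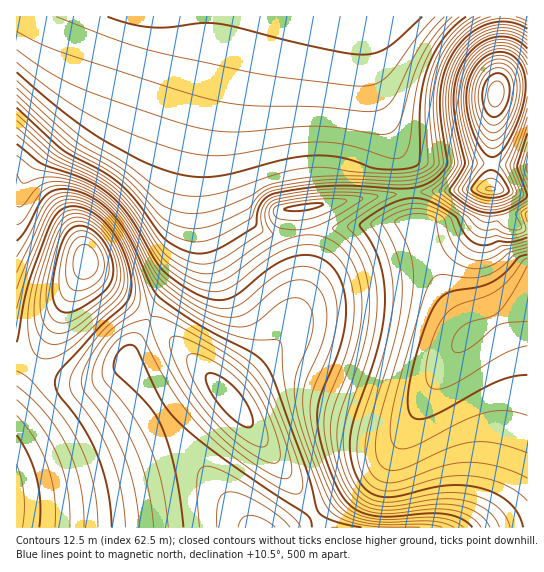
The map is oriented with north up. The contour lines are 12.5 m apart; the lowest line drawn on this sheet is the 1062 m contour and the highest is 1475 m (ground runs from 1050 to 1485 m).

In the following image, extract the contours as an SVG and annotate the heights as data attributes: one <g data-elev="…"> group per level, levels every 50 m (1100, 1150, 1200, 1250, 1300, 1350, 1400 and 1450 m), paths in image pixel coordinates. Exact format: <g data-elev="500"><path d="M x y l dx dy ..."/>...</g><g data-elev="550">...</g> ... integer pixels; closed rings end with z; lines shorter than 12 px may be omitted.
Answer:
<g data-elev="1100"><path d="M527 321l-26 3-7 4-18 15-10 7-9 3-5-4 0-6 2-6 8-10 9-5 22-6 8-6 12-17 14-27"/><path d="M452 17l-17 18-13 22-9 20-11 38-4 10-7 7-8 2-61-8-24 1-61 5-19-1-20-3-39-12-80-28-30-16-32-22"/></g><g data-elev="1150"><path d="M527 453l-32-10-24-1-22 6-44 20-14 2-6-1-6-6-3-8-1-9 4-25 26-90 8-42 0-18-2-14-6-16-10-18 0-2 7-4 12-3 11 0 9 3 2 4 4 21 6 11 9 9 14 6 10 1 10-2 9-5 11-9 18-5"/><path d="M481 17l-15 8-13 13-10 15-8 17-4 17-2 19 5 56-1 4-3 3-12 5-13 3-79-1-41 5-18 4-16 10-14 7-19 7-15 4-21-1-21-8-38-34-48-29-58-53"/></g><g data-elev="1200"><path d="M510 527l-5-12-9-9-13-8-14-4-24-1-51 9-11 0-9-2-8-4-7-6-6-9-5-11-4-21 0-22 5-16 22-65 5-24 1-21-2-22-5-20-9-16-13-17 21-16 27-16-26-4-35-1-29 2-32 6-7 4-5 8-1 8 2 13-1 3-44 28-11 3-12-1-14-5-16-11-30-42-18-19-18-12-40-21-42-39"/><path d="M527 33l-8-5-9-3-9 0-11 1-9 4-10 6-14 17-10 20-4 24 1 22 7 46-12 15-18 11 0 2 17 8 22 14 11 16 8 6 7 1 11-2 14 3 16-5"/></g><g data-elev="1250"><path d="M472 527l-11-9-18-4-16-1-40 4-20-3-16-8-12-16-16-39-4-17-2-15 3-21 19-48 7-32 0-17-3-15-6-13-8-10-8-5-8-2-10-1-10 2-22 10-30 25-10 6-13 2-15-3-20-11-21-17-32-52-11-13-10-10-24-15-44-16-24-19"/><path d="M284 210l21 0 18-5-1-2-4 0-17 2-13 2-4 2z"/><path d="M527 49l-6-6-8-5-10-1-9 0-9 4-9 5-8 8-6 10-7 18-1 21 2 22 9 38-4 10-11 16 0 4 20 14 17 6 18-3 20-11 2-2 0-3-10-28 10-33"/></g><g data-elev="1300"><path d="M199 527l-2-49 3-9 7-3 19 7 33 20 30 21 12 13"/><path d="M420 527l-37 0-21-2-19-6-13-8-8-14-31-84-7-31-2-35-2-5-5-2-28-1-22-7-28-14-32-23-7-6-5-8-18-38-10-17-11-14-13-11-12-8-14-5-13-3-11 2-10 6-16 26-4 4-4 2"/><path d="M527 75l-3-10-6-9-8-5-9-2-10 1-9 5-8 9-6 10-4 19 1 21 8 27 11 22-17 26 2 4 6 4 11 3 9 1 12-4 6-4-2-7-12-23 8-12 10-20 7-18 3-17"/></g><g data-elev="1350"><path d="M139 527l-4-37-11-35-16-32-24-32-3-9 4-16 15-24 13-14 21-15 5-8 1-11-2-15-6-18-7-18-14-20-16-15-18-8-8-1-8 2-8 6-7 10-29 72"/><path d="M267 462l7 1 5-2 1-6-1-9-12-34-16-28-16-17-24-15-26-14-8-2-6 1-1 4 0 5 5 16 12 23 14 21 16 18 17 16 19 14z"/><path d="M492 133l7-2 7-8 7-13 4-15 0-12-3-10-5-7-8-3-8 1-9 6-6 9-3 12 0 14 4 13 6 10z"/></g><g data-elev="1400"><path d="M84 527l-1-21-3-20-4-19-8-18-10-19-12-16-14-15-15-13"/><path d="M48 343l6 1 7 0 14-8 40-35 8-14 1-9-1-11-4-13-5-11-15-19-8-6-9-4-7-1-6 2-10 8-8 17-13 41-4 22 1 19 4 13 4 5z"/></g><g data-elev="1450"><path d="M23 527l1-16 0-16-3-16-4-15"/><path d="M67 301l4 1 7-1 15-7 10-10 6-10-1-13-5-14-8-10-10-6-7 0-7 4-5 8-3 11-3 17-1 15 3 9z"/></g>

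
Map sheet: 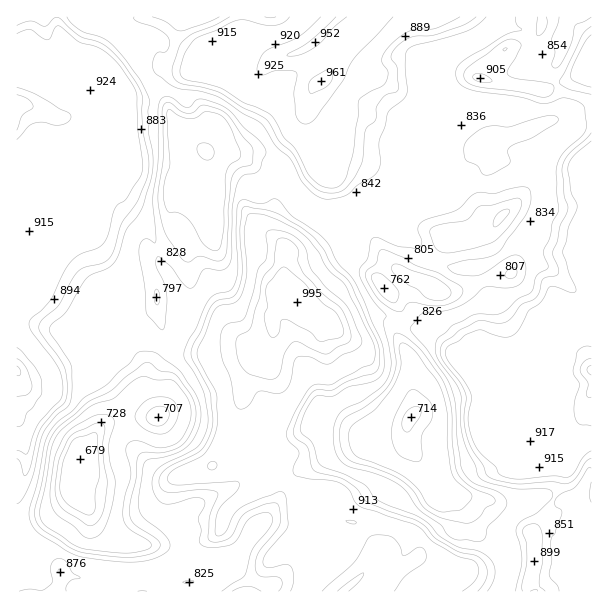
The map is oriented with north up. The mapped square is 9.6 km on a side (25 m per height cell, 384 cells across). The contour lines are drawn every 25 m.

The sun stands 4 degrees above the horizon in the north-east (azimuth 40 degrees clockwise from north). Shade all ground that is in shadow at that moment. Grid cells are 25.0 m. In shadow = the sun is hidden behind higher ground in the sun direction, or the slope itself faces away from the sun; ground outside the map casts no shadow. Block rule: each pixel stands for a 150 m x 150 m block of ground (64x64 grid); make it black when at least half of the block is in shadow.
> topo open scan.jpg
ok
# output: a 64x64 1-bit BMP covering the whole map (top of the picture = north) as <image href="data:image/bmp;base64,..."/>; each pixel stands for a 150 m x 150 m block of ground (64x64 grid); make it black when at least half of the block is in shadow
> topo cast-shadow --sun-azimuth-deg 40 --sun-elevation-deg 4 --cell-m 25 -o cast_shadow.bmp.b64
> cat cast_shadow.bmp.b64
<image width="64" height="64" href="data:image/bmp;base64,Qk0+AgAAAAAAAD4AAAAoAAAAQAAAAEAAAAABAAEAAAAAAAACAAATCwAAEwsAAAIAAAAAAAAA////AAAAAAAQAAAMAAADgBgAIH4AAAOAGAAwfAAAA4AAADwgAAADgAA/HgAAAAOAAH+fAAAAA4AAf544AADxgAD/znwAAPgAAP/0fgAD/4AB//x+AAf/4AP//BwAD//wA///BAAP//2D/8sAAB///IH8AAAAP/wAg/wCAAD/+AGD6fAAAf/wAAPP/AAB//AAB8/8AAH/4AAH7/4AAP/gBwfn/gCM/+AHAcf+AOZ/4A6A7/+A/H/gDgAP/7h+P+AHAAf/+G8/wAcAB/3xwz/AAwAD+ePgP4AAAAM5g/g/AAAAABED2D4AAAAAGAOwOAAAAAAMY8AgAAAAAIxnAAAAAAABgHwAAAAAAAGAeAADgAAAAYPwAE/AYgEBh/AA/+BOAcEHwAH/g7wAwAfYAPwBvAAAB9gA+AG4AAIH2ADwABAAAAfAAIAAOAAAB8AAA4B4AAAPwcADhngAAB+D4AAffAAAP4/wAB/+AAB/v/gAAbwAAP//4AAAHAAA//+AAAAcAAD//4AAAAgAAP//AAAAAAAA//8AAAAAAAD//gAAHAAAAf/+AAAP8wAB//sAAf///gH/+wAB//74Af/hAAH//+AB/4AAAP/PgAH+AAAA+A8AAeAMAABABAAAYA4AAAAEAABgAAA8AAQAAEAAAD8AAgABgAAAH8ACAA+AAAAP4cAAHAAAAAABwA=="/>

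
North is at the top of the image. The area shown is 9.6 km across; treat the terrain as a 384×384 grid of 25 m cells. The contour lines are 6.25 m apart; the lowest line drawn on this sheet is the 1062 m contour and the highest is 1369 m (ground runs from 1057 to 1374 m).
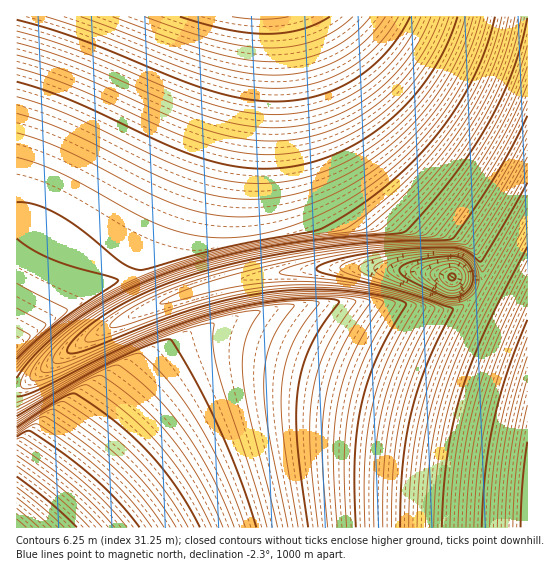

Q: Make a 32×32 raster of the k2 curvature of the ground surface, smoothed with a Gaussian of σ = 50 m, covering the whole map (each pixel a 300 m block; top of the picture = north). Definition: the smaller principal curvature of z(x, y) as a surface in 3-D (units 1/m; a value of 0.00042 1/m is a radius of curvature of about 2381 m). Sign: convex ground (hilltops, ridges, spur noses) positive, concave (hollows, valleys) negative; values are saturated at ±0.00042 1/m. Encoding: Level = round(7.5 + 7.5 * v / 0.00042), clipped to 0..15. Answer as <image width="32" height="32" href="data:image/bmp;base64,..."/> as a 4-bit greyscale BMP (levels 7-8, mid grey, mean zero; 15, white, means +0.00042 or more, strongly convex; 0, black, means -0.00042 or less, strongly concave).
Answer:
<image width="32" height="32" href="data:image/bmp;base64,Qk12AgAAAAAAAHYAAAAoAAAAIAAAACAAAAABAAQAAAAAAAACAAATCwAAEwsAABAAAAAAAAAAAAAAABEREQAiIiIAMzMzAERERABVVVUAZmZmAHd3dwCIiIgAmZmZAKqqqgC7u7sAzMzMAN3d3QDu7u4A////AHd3d3d3d3d3d3d3d3d3d3d3d3d3d3d3d3d3d3d3d3d3d3d3d3d3d3d3d3d3d3d3d3d3d3d3d3d3d3d3d3d3d3d3d3d3d3d3d3d3d3d3d3d3d3d3d3d3d3d3d3d3d3d3d1d3d3d3d3d3d3d3d3d3d3cEd3d3d3d3d3d3d3d3d3d3ADd3d3d3d3d3d3d3d3d3dwACZ3d3d3d3d3d3d3d3d3cQAAR3d3d3d3d3d3d3d3d3cwAAFHd3d3d3d3d3d3d3d3dRAAAUeHd3d3d3d3d3d3d3dzAAAAJGiIh3d4iId3d3d3d2MAAAABJFZmZmVCFHd3d3d3YxAAAAAAAAAAAAF3d3d3d3d1MQAAAAAAAAABd3d3d3d3d3dlMhEQAREjNXd3d3d3d3d3d3d3d3d4iHd3d3d3d3d3d3d3d3d3d3d3d3d3d3d3d3d3d3d3d3d3d3d3d3d3d3d3d3d3d3d3d4iIh3d3d3d3d3d3d3d3eIiIiId3d3d3d3d3d3d3eIiIiIiHd3d3d3d3d3d3eIiIiIiIh3d3d3d3d3d3eIiIiIiIiId3d3d3d3d3eIiIiIiIiIiHd3d3d3d3d4iIiIiIiIiIh3d3d3d3d4iIiIiIiIiIiId3d3d3d3iIiIiIiIiIiIiHd3d3d3d4iIiIiIiIiIiIh3d3d3d3iIiIiIiIiIiIiI"/>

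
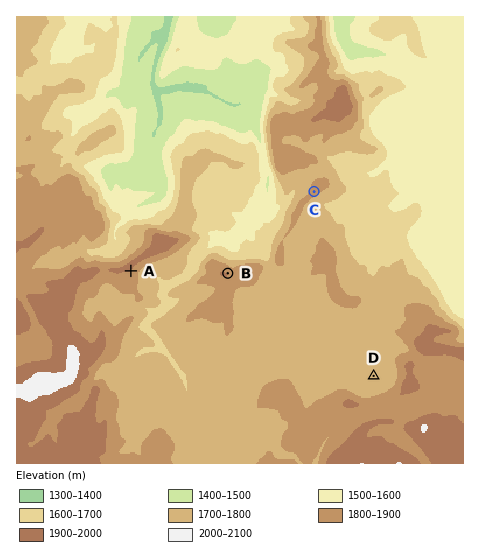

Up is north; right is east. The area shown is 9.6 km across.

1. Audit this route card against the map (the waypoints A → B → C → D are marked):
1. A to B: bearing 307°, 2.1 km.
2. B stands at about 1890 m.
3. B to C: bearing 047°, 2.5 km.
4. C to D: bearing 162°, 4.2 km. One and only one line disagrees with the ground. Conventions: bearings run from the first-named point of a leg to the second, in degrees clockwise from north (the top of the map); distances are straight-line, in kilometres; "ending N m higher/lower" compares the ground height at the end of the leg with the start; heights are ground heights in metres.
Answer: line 1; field bearing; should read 91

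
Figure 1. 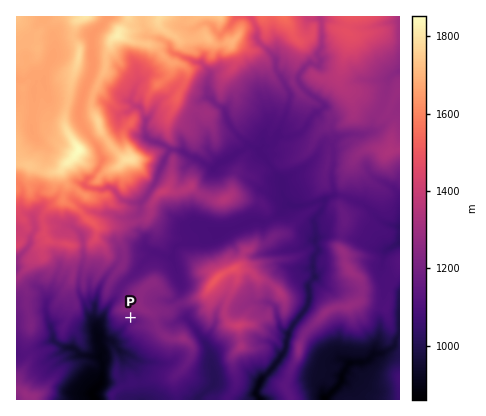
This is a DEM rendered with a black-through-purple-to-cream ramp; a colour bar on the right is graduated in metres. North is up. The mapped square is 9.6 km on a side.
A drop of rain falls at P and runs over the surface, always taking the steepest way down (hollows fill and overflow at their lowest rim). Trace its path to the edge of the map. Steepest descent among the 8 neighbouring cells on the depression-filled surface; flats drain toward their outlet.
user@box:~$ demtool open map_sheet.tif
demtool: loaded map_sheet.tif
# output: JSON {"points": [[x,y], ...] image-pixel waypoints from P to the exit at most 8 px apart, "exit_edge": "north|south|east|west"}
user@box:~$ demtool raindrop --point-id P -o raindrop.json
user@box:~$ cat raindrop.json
{"points": [[130, 318], [126, 326], [118, 334], [110, 340], [102, 340], [100, 346], [102, 354], [102, 362], [102, 370], [102, 378], [98, 386], [92, 394], [94, 400]], "exit_edge": "south"}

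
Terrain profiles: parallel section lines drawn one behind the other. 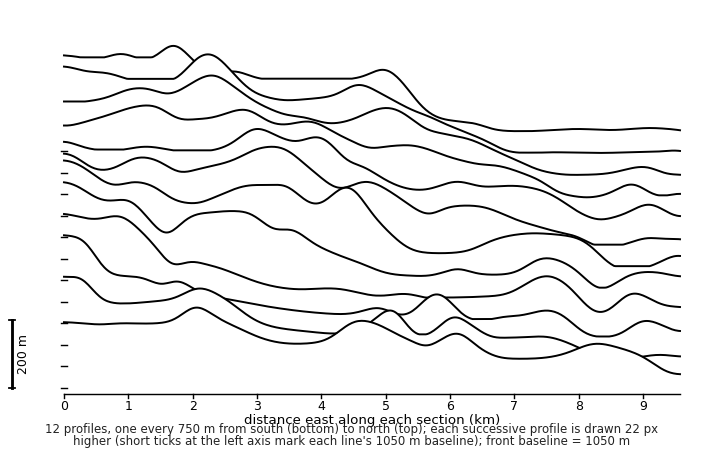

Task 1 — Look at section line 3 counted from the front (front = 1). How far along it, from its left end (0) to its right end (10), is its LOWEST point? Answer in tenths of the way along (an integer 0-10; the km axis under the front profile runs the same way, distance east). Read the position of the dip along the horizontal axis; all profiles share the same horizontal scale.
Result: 9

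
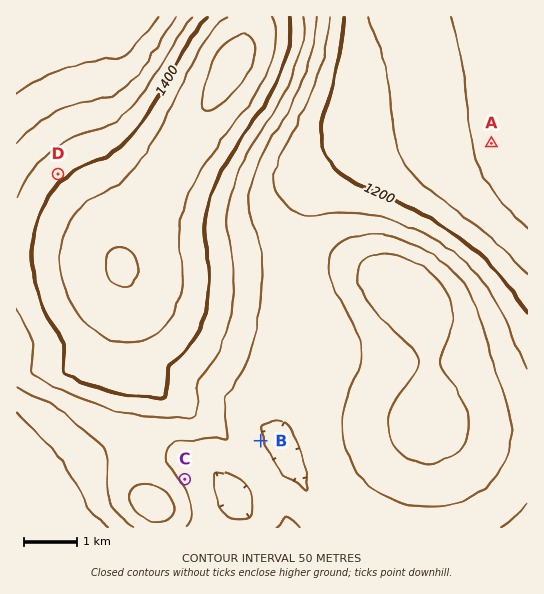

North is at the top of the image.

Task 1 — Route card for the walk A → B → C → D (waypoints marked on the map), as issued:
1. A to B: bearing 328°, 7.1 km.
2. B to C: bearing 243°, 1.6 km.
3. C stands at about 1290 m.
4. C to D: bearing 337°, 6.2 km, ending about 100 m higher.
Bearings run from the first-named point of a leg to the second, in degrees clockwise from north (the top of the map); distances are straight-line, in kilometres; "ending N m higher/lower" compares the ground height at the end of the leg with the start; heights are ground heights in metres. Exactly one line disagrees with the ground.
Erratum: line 1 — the bearing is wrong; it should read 218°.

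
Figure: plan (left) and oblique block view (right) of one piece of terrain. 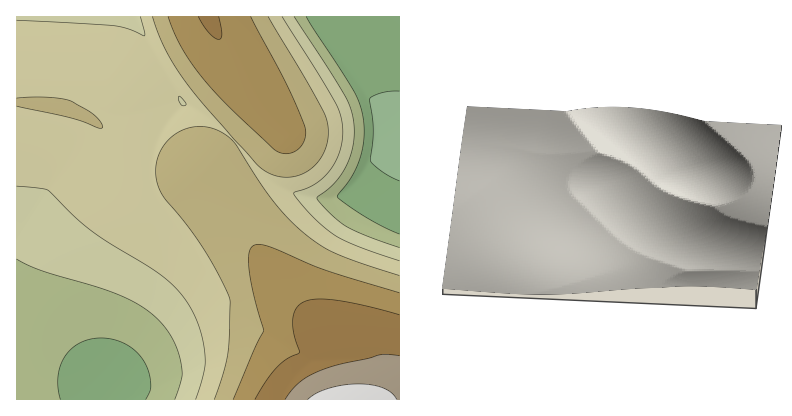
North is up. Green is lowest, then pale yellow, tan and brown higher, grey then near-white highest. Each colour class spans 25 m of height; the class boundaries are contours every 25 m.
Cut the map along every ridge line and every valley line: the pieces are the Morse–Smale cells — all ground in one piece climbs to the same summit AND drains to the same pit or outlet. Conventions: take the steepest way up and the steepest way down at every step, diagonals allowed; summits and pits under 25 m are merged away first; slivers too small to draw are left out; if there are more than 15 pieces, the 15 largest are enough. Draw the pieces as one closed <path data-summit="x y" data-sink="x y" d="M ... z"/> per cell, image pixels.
<path data-summit="346 400" data-sink="110 386" d="M20 102l-4 0 0 298 348-2 3-12-1-28-36-24-29-26-38-48-63-87-58-2-13-11-19-24-18-17-30-11z"/><path data-summit="208 16" data-sink="400 138" d="M384 16l-175 0 17 34 34 48 1 6-4 12-23 24 19 26 17 16 28 13 36 4 20-12 46-45 0-10-7-14-6-32z"/><path data-summit="346 400" data-sink="400 138" d="M234 140l-33 34 62 86 38 48 29 26 36 24 1 28-4 14 37 0 0-258-10 7-44 44-12 6-10 0-26-4-24-11-21-18z"/><path data-summit="346 400" data-sink="134 16" d="M134 16l-118 0 0 86 46 6 30 11 18 17 19 24 13 11 60 2 31-33-15-15-37-25-29-48z"/><path data-summit="208 16" data-sink="134 16" d="M208 16l-73 2 17 34 29 48 37 25 16 15 23-24 4-12-1-6-34-48z"/><path data-summit="346 400" data-sink="400 138" d="M400 16l-16 0 3 70 6 32 7 14z"/>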